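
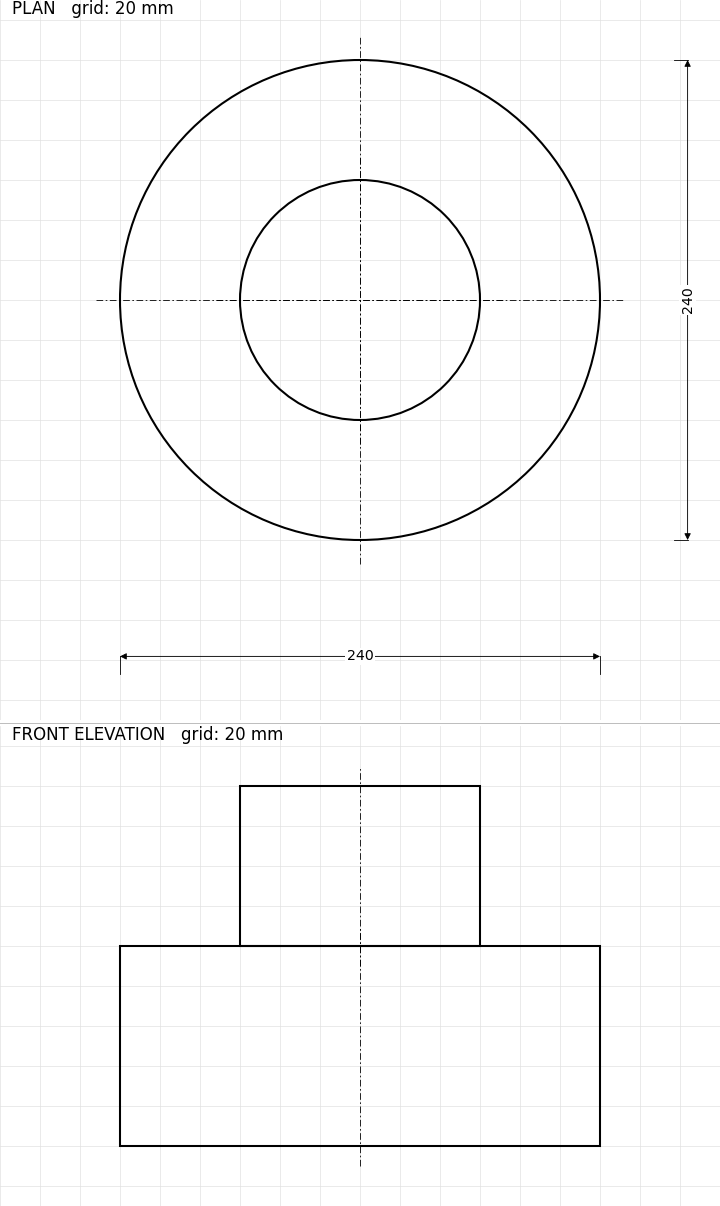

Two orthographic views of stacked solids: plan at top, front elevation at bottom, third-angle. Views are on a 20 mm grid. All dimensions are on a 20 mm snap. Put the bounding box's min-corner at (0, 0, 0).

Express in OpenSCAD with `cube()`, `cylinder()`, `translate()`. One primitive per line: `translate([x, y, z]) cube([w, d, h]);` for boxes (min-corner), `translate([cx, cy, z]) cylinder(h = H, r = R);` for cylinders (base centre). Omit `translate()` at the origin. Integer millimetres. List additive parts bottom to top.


translate([120, 120, 0]) cylinder(h = 100, r = 120);
translate([120, 120, 100]) cylinder(h = 80, r = 60);


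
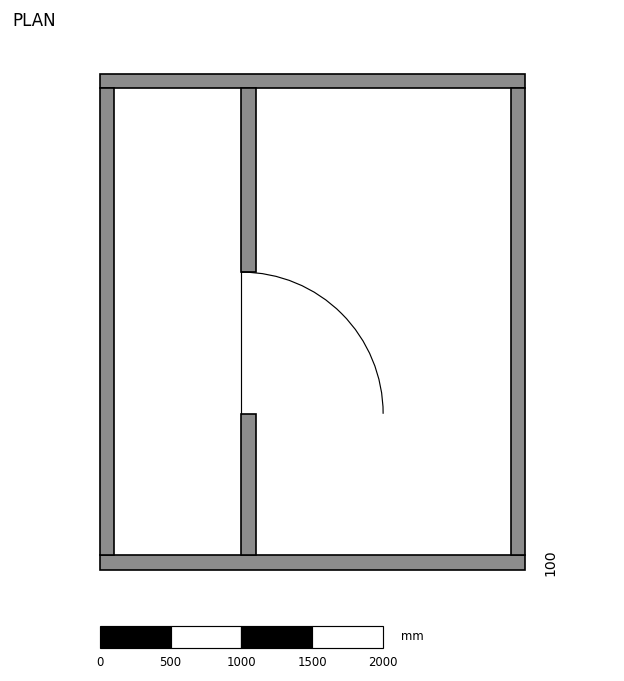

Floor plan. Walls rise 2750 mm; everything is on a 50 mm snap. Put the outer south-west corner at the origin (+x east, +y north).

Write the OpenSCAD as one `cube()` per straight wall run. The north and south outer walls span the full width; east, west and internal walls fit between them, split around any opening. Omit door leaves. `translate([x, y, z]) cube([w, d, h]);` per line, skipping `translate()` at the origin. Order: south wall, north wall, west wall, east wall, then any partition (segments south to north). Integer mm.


cube([3000, 100, 2750]);
translate([0, 3400, 0]) cube([3000, 100, 2750]);
translate([0, 100, 0]) cube([100, 3300, 2750]);
translate([2900, 100, 0]) cube([100, 3300, 2750]);
translate([1000, 100, 0]) cube([100, 1000, 2750]);
translate([1000, 2100, 0]) cube([100, 1300, 2750]);


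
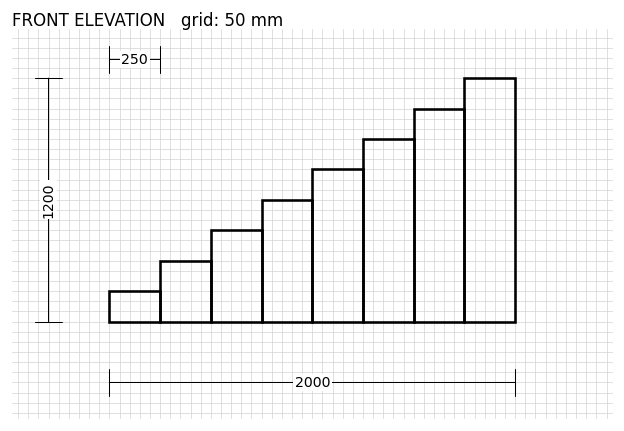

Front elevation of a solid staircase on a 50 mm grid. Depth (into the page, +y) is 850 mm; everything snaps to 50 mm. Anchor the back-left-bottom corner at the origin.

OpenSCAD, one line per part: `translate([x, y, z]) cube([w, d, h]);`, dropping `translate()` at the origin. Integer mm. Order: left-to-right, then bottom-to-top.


cube([250, 850, 150]);
translate([250, 0, 0]) cube([250, 850, 300]);
translate([500, 0, 0]) cube([250, 850, 450]);
translate([750, 0, 0]) cube([250, 850, 600]);
translate([1000, 0, 0]) cube([250, 850, 750]);
translate([1250, 0, 0]) cube([250, 850, 900]);
translate([1500, 0, 0]) cube([250, 850, 1050]);
translate([1750, 0, 0]) cube([250, 850, 1200]);


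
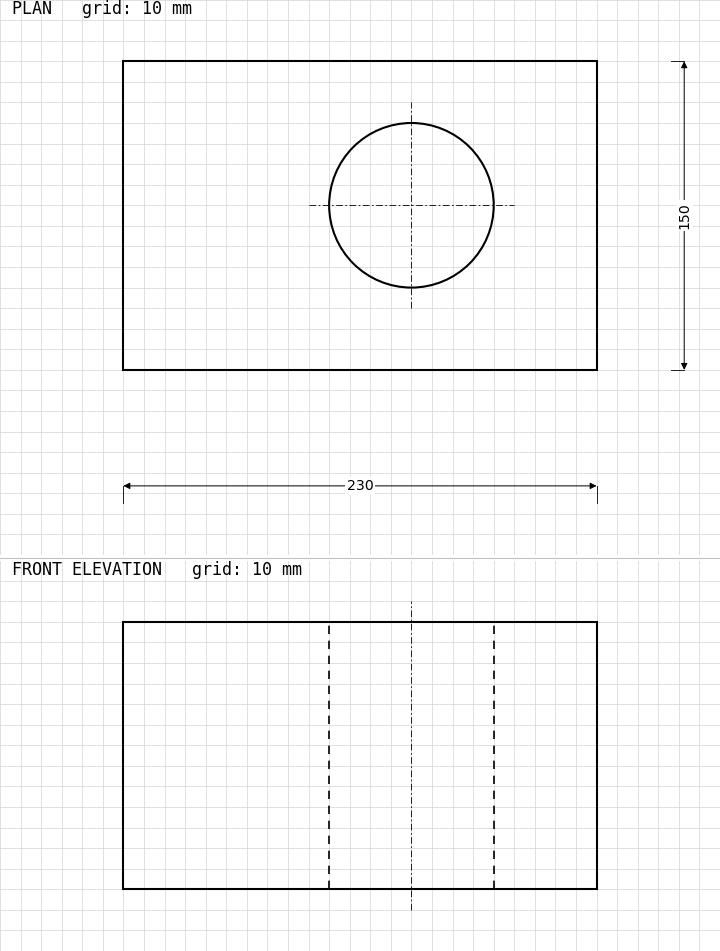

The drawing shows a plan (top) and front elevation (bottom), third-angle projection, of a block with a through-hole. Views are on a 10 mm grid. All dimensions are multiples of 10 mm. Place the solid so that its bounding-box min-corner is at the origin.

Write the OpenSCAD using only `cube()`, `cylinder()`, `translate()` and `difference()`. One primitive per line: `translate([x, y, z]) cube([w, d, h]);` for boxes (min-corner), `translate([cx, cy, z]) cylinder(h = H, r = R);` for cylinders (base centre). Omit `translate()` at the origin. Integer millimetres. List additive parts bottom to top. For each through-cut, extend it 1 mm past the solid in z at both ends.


difference() {
  cube([230, 150, 130]);
  translate([140, 80, -1]) cylinder(h = 132, r = 40);
}


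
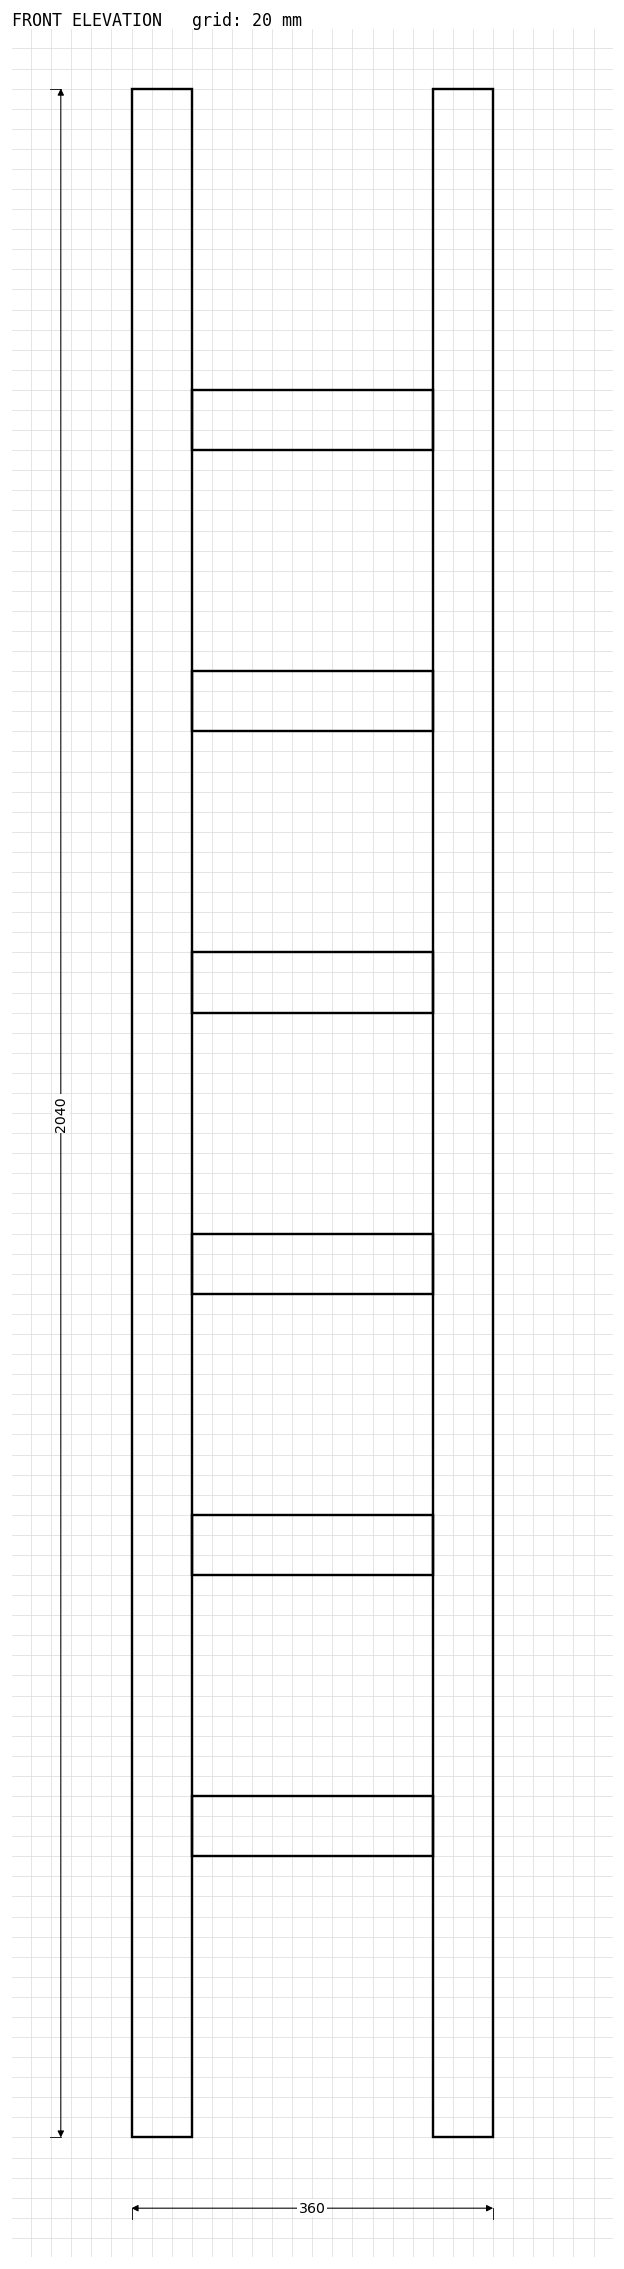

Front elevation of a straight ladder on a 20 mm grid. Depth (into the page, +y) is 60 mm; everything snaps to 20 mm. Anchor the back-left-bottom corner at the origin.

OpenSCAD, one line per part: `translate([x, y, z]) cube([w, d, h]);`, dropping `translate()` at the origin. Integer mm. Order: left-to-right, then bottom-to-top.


cube([60, 60, 2040]);
translate([60, 0, 280]) cube([240, 60, 60]);
translate([60, 0, 560]) cube([240, 60, 60]);
translate([60, 0, 840]) cube([240, 60, 60]);
translate([60, 0, 1120]) cube([240, 60, 60]);
translate([60, 0, 1400]) cube([240, 60, 60]);
translate([60, 0, 1680]) cube([240, 60, 60]);
translate([300, 0, 0]) cube([60, 60, 2040]);


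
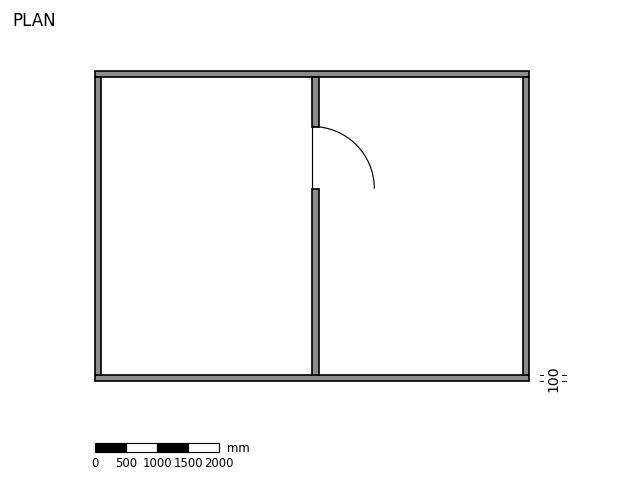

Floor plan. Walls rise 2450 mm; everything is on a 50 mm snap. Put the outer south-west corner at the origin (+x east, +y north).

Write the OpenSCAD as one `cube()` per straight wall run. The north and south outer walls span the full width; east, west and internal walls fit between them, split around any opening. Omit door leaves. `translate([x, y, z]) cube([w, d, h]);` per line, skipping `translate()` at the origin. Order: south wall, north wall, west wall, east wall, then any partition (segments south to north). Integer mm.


cube([7000, 100, 2450]);
translate([0, 4900, 0]) cube([7000, 100, 2450]);
translate([0, 100, 0]) cube([100, 4800, 2450]);
translate([6900, 100, 0]) cube([100, 4800, 2450]);
translate([3500, 100, 0]) cube([100, 3000, 2450]);
translate([3500, 4100, 0]) cube([100, 800, 2450]);


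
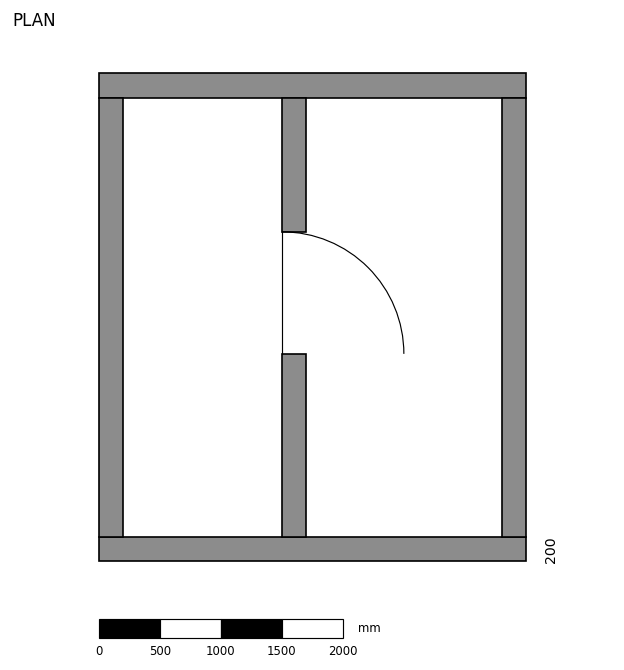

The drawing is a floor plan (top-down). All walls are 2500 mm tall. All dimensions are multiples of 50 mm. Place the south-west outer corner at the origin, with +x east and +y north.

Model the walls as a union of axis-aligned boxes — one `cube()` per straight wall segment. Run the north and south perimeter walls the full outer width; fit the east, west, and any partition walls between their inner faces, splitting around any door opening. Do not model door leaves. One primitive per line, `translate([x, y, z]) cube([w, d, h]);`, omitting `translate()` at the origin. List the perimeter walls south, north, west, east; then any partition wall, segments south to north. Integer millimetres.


cube([3500, 200, 2500]);
translate([0, 3800, 0]) cube([3500, 200, 2500]);
translate([0, 200, 0]) cube([200, 3600, 2500]);
translate([3300, 200, 0]) cube([200, 3600, 2500]);
translate([1500, 200, 0]) cube([200, 1500, 2500]);
translate([1500, 2700, 0]) cube([200, 1100, 2500]);


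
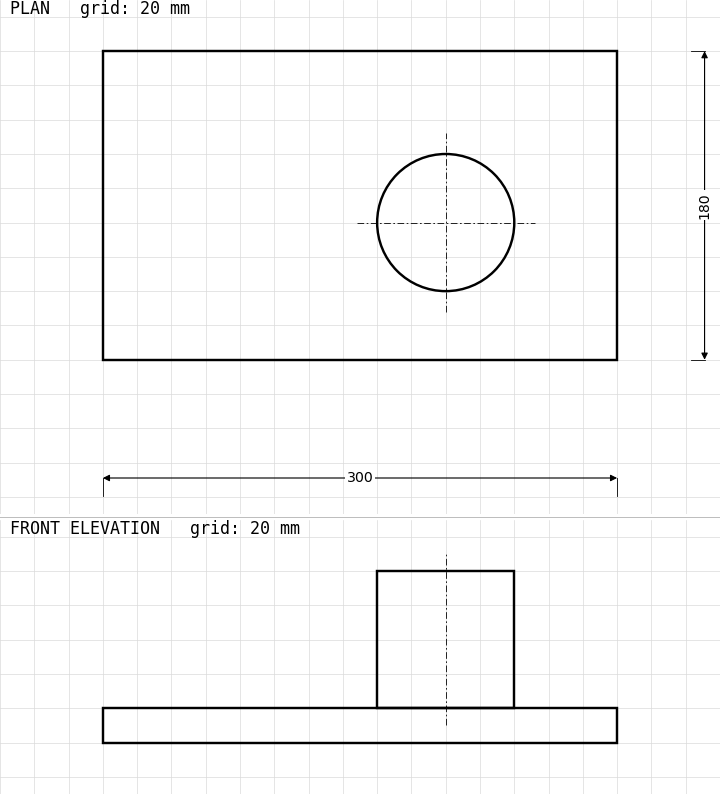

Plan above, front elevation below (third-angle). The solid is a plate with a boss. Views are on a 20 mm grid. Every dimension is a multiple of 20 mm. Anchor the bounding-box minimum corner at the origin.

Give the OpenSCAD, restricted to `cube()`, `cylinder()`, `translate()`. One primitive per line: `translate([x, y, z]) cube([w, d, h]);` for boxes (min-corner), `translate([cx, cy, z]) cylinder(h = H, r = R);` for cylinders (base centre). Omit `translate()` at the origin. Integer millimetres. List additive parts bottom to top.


cube([300, 180, 20]);
translate([200, 80, 20]) cylinder(h = 80, r = 40);


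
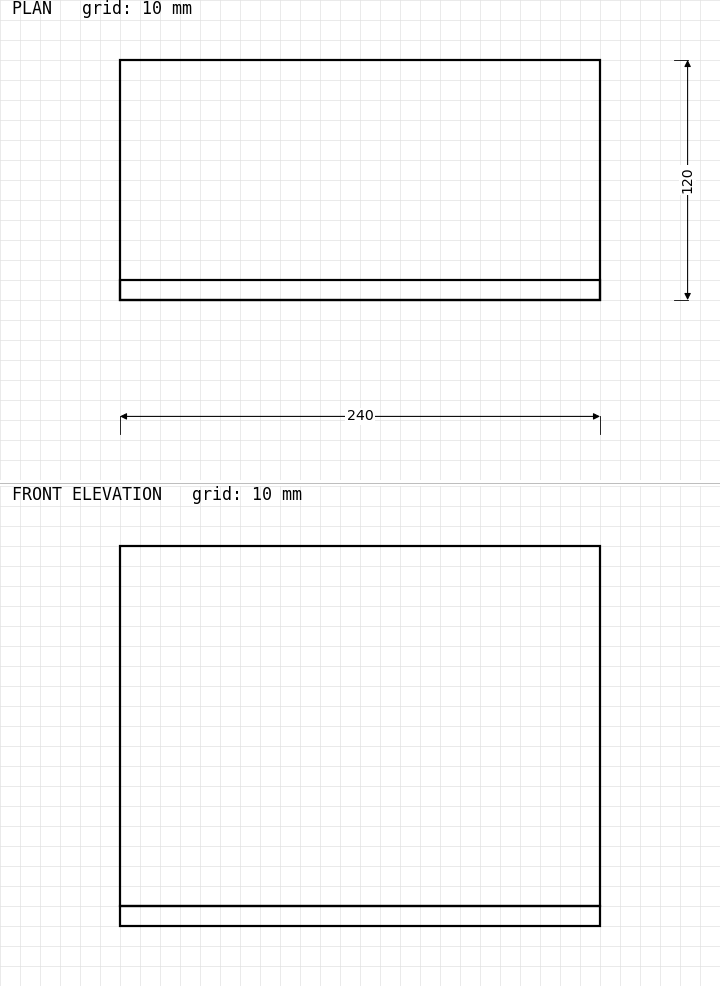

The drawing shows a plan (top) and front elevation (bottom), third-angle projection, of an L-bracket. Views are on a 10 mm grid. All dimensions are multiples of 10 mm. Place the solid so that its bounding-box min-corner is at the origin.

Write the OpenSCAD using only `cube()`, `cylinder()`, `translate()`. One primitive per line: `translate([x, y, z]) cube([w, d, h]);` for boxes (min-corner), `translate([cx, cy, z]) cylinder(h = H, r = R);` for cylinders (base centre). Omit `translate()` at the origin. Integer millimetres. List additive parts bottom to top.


cube([240, 120, 10]);
translate([0, 0, 10]) cube([240, 10, 180]);


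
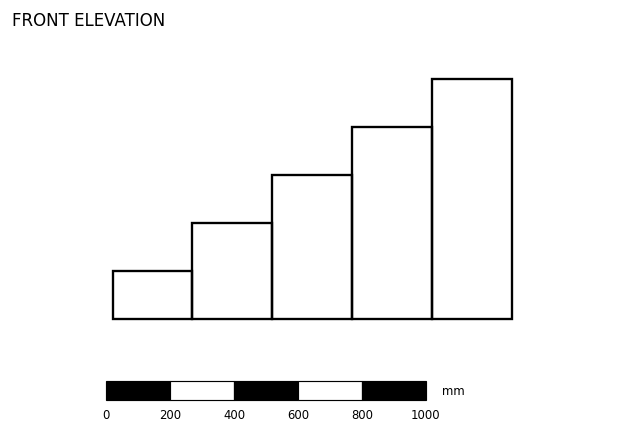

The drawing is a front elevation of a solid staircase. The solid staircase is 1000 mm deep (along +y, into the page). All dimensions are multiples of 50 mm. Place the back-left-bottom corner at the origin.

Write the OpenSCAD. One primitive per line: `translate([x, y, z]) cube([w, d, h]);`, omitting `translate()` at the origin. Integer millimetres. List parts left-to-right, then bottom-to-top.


cube([250, 1000, 150]);
translate([250, 0, 0]) cube([250, 1000, 300]);
translate([500, 0, 0]) cube([250, 1000, 450]);
translate([750, 0, 0]) cube([250, 1000, 600]);
translate([1000, 0, 0]) cube([250, 1000, 750]);


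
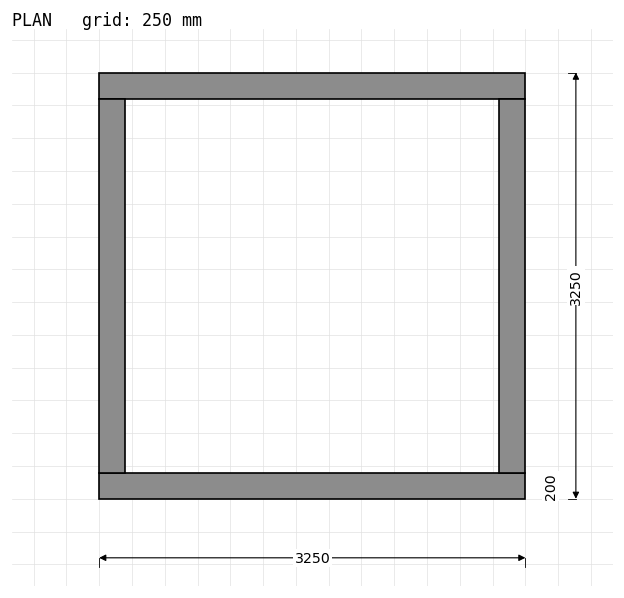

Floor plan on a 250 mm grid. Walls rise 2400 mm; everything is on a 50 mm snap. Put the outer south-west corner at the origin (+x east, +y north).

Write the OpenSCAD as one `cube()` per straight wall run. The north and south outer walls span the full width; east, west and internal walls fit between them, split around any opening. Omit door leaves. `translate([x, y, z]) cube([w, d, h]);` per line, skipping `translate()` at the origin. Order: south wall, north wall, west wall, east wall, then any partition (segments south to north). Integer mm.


cube([3250, 200, 2400]);
translate([0, 3050, 0]) cube([3250, 200, 2400]);
translate([0, 200, 0]) cube([200, 2850, 2400]);
translate([3050, 200, 0]) cube([200, 2850, 2400]);


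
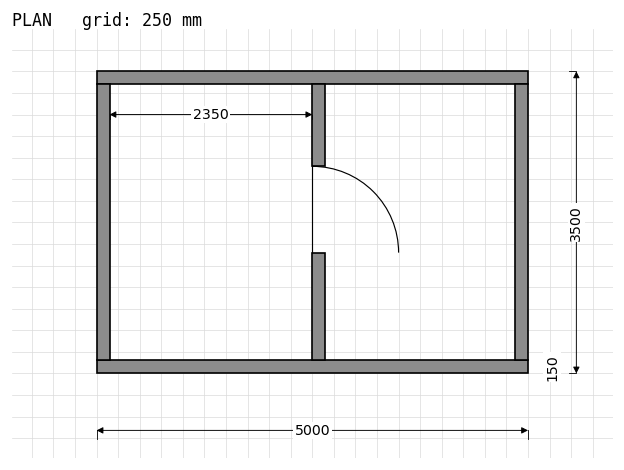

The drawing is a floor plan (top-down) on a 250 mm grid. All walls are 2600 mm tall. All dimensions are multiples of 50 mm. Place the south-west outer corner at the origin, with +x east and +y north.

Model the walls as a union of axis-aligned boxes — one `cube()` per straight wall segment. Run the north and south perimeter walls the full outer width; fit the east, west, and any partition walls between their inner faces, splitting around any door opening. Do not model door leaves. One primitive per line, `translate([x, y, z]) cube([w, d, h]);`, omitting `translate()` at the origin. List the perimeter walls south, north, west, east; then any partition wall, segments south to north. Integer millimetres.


cube([5000, 150, 2600]);
translate([0, 3350, 0]) cube([5000, 150, 2600]);
translate([0, 150, 0]) cube([150, 3200, 2600]);
translate([4850, 150, 0]) cube([150, 3200, 2600]);
translate([2500, 150, 0]) cube([150, 1250, 2600]);
translate([2500, 2400, 0]) cube([150, 950, 2600]);


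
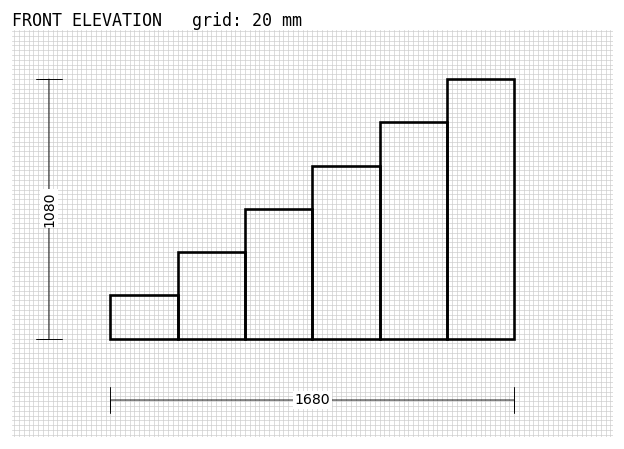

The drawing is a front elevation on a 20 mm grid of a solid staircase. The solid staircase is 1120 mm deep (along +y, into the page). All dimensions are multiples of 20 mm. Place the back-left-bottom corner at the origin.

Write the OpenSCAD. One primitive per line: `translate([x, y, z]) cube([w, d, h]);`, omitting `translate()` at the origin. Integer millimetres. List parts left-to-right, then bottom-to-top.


cube([280, 1120, 180]);
translate([280, 0, 0]) cube([280, 1120, 360]);
translate([560, 0, 0]) cube([280, 1120, 540]);
translate([840, 0, 0]) cube([280, 1120, 720]);
translate([1120, 0, 0]) cube([280, 1120, 900]);
translate([1400, 0, 0]) cube([280, 1120, 1080]);


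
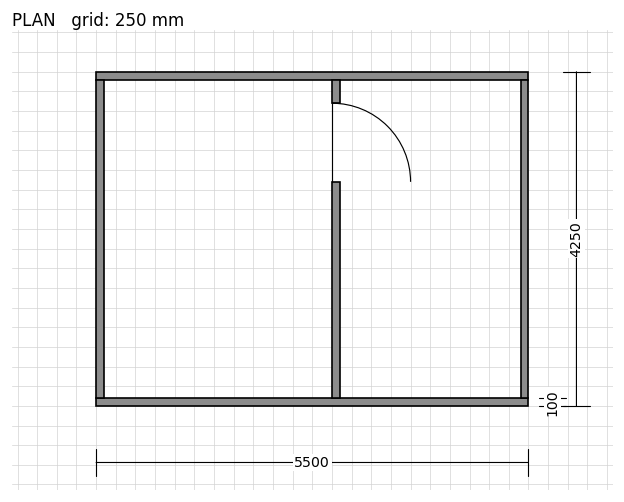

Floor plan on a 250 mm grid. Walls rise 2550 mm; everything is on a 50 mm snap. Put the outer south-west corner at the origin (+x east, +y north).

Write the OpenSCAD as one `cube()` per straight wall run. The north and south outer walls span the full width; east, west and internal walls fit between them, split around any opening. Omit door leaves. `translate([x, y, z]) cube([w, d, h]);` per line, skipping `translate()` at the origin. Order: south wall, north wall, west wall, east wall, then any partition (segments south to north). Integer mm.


cube([5500, 100, 2550]);
translate([0, 4150, 0]) cube([5500, 100, 2550]);
translate([0, 100, 0]) cube([100, 4050, 2550]);
translate([5400, 100, 0]) cube([100, 4050, 2550]);
translate([3000, 100, 0]) cube([100, 2750, 2550]);
translate([3000, 3850, 0]) cube([100, 300, 2550]);


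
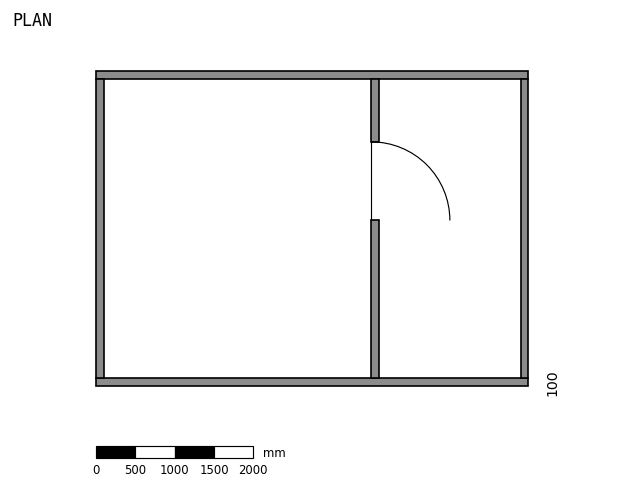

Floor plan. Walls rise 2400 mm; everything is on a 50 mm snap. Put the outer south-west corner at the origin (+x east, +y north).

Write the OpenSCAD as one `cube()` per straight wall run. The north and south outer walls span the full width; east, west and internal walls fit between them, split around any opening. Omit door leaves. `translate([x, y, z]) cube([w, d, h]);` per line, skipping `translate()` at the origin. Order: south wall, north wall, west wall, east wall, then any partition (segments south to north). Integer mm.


cube([5500, 100, 2400]);
translate([0, 3900, 0]) cube([5500, 100, 2400]);
translate([0, 100, 0]) cube([100, 3800, 2400]);
translate([5400, 100, 0]) cube([100, 3800, 2400]);
translate([3500, 100, 0]) cube([100, 2000, 2400]);
translate([3500, 3100, 0]) cube([100, 800, 2400]);


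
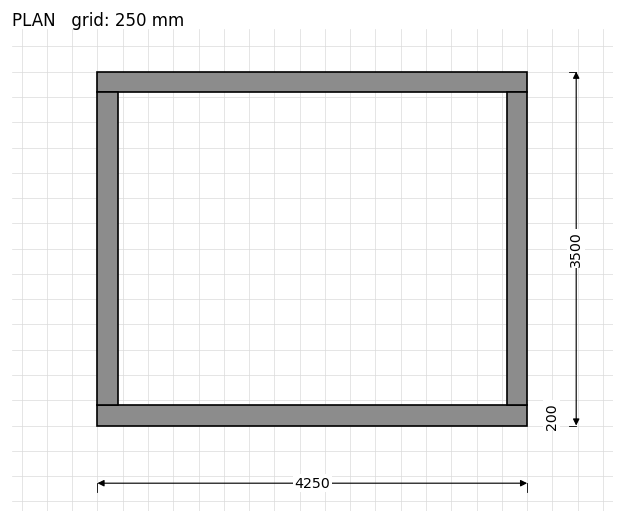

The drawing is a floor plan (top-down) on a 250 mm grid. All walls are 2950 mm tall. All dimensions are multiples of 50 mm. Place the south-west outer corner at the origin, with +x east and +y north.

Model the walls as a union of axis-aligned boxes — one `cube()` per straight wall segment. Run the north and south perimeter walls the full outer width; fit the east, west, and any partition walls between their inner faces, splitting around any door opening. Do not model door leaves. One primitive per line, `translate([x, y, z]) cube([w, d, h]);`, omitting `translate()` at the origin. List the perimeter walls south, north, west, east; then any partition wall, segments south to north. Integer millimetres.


cube([4250, 200, 2950]);
translate([0, 3300, 0]) cube([4250, 200, 2950]);
translate([0, 200, 0]) cube([200, 3100, 2950]);
translate([4050, 200, 0]) cube([200, 3100, 2950]);


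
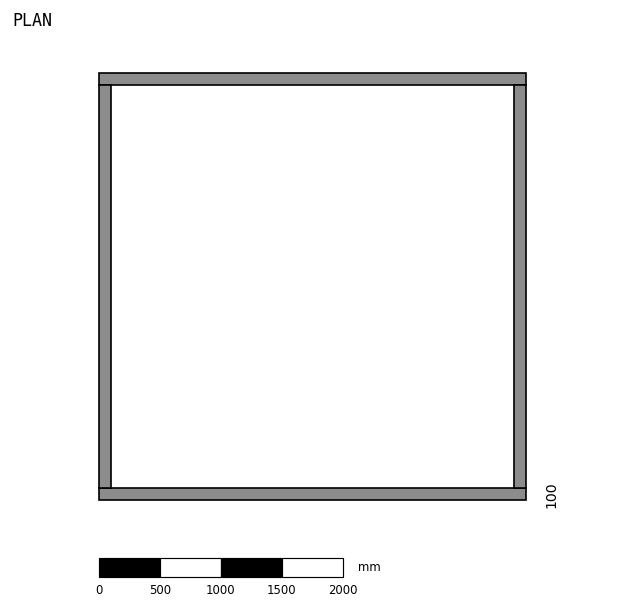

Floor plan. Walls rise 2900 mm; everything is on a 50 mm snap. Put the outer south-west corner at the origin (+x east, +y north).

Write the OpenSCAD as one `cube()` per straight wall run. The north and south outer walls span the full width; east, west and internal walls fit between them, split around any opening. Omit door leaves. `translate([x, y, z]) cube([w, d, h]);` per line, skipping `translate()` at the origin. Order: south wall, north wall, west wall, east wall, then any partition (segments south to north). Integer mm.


cube([3500, 100, 2900]);
translate([0, 3400, 0]) cube([3500, 100, 2900]);
translate([0, 100, 0]) cube([100, 3300, 2900]);
translate([3400, 100, 0]) cube([100, 3300, 2900]);


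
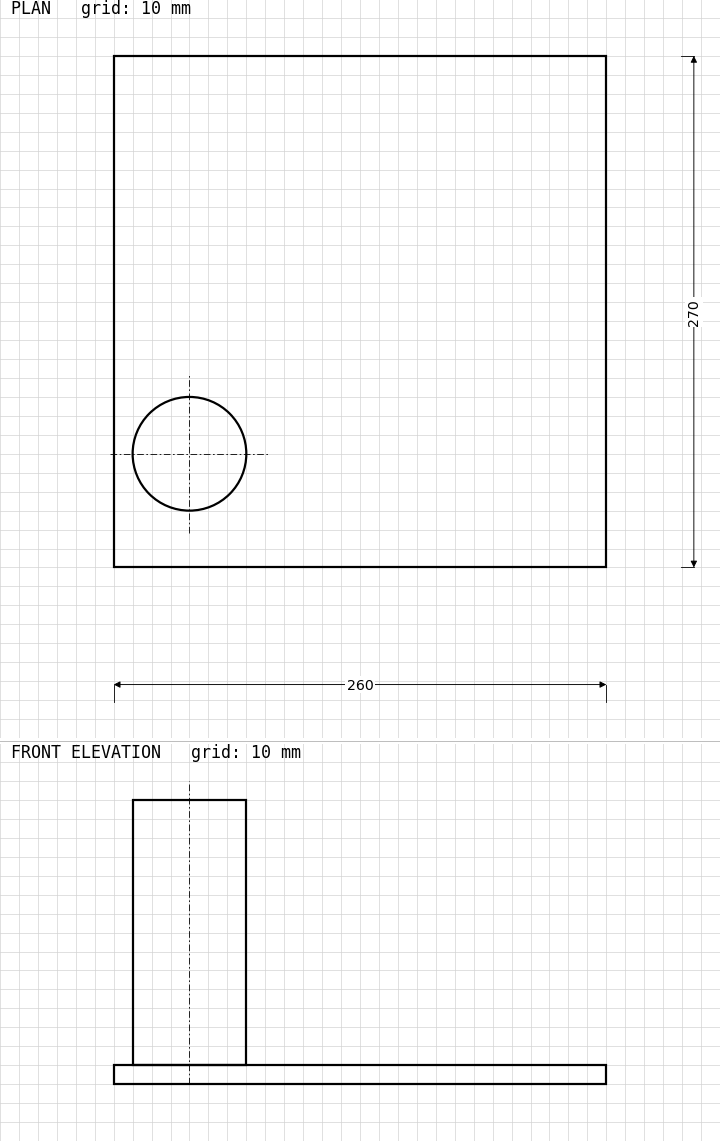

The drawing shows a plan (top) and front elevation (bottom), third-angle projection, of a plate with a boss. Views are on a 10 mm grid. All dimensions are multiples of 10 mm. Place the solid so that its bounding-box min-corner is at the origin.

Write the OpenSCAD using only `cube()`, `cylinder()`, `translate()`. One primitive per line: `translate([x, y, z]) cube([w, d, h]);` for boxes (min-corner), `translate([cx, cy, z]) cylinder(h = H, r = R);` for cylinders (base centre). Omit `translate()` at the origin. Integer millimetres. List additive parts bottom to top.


cube([260, 270, 10]);
translate([40, 60, 10]) cylinder(h = 140, r = 30);


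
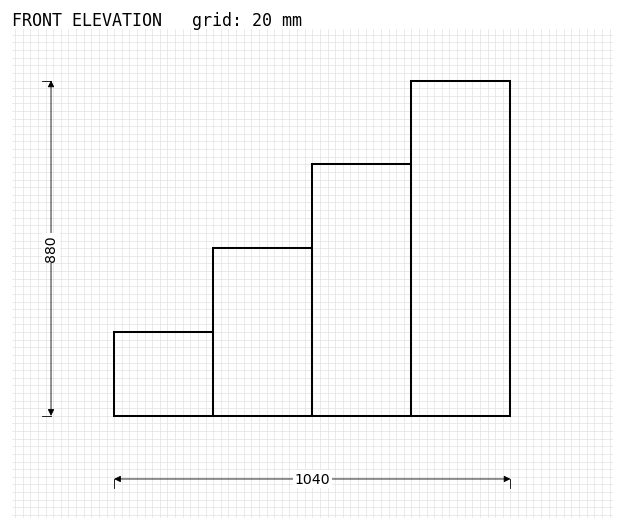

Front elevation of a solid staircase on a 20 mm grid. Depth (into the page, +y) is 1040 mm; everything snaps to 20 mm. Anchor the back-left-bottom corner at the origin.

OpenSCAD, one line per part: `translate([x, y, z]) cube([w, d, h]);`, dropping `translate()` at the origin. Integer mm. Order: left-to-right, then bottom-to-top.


cube([260, 1040, 220]);
translate([260, 0, 0]) cube([260, 1040, 440]);
translate([520, 0, 0]) cube([260, 1040, 660]);
translate([780, 0, 0]) cube([260, 1040, 880]);


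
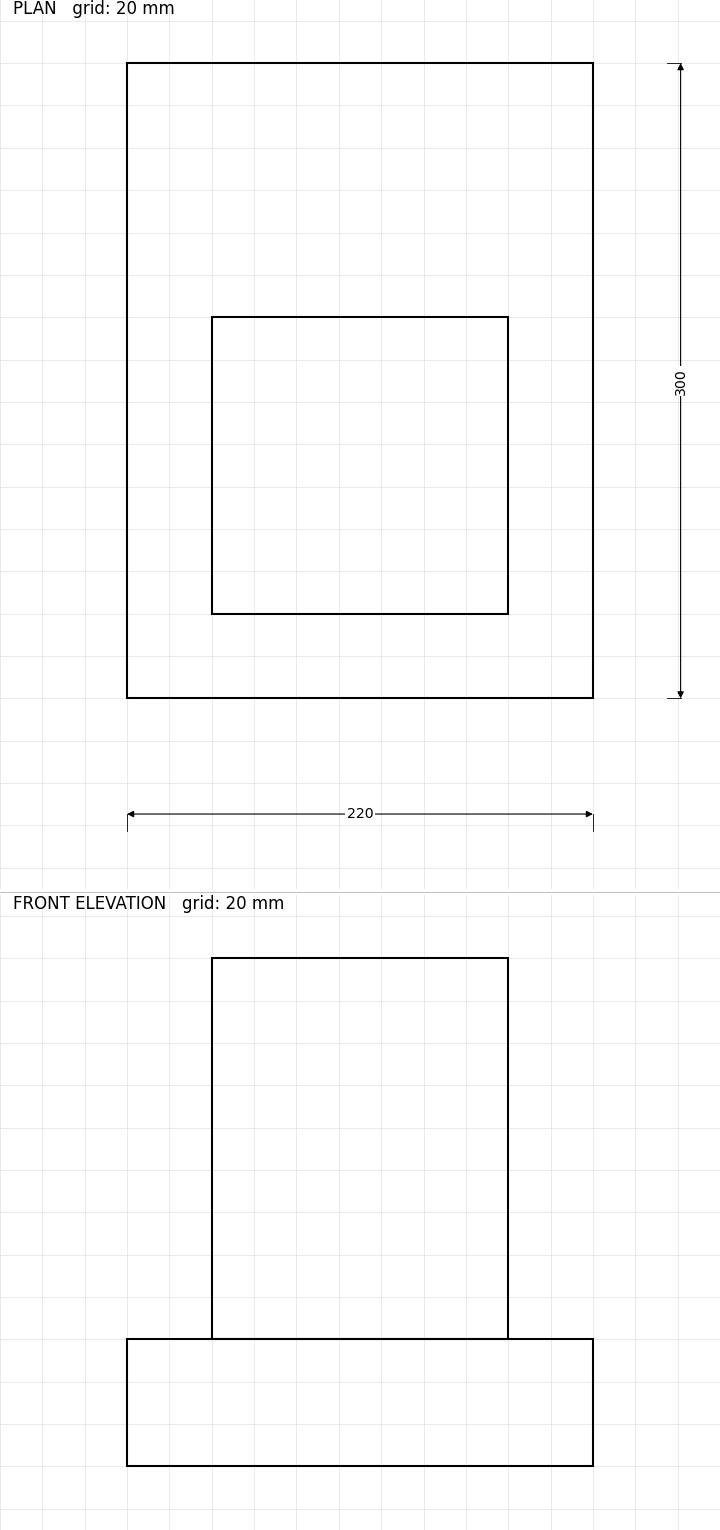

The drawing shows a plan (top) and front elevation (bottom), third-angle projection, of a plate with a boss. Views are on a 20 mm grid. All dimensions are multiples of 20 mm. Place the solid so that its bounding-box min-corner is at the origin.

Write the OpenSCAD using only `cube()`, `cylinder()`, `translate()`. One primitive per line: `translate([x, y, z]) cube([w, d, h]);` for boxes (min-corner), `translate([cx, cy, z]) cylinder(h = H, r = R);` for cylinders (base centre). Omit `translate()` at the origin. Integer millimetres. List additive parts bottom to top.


cube([220, 300, 60]);
translate([40, 40, 60]) cube([140, 140, 180]);


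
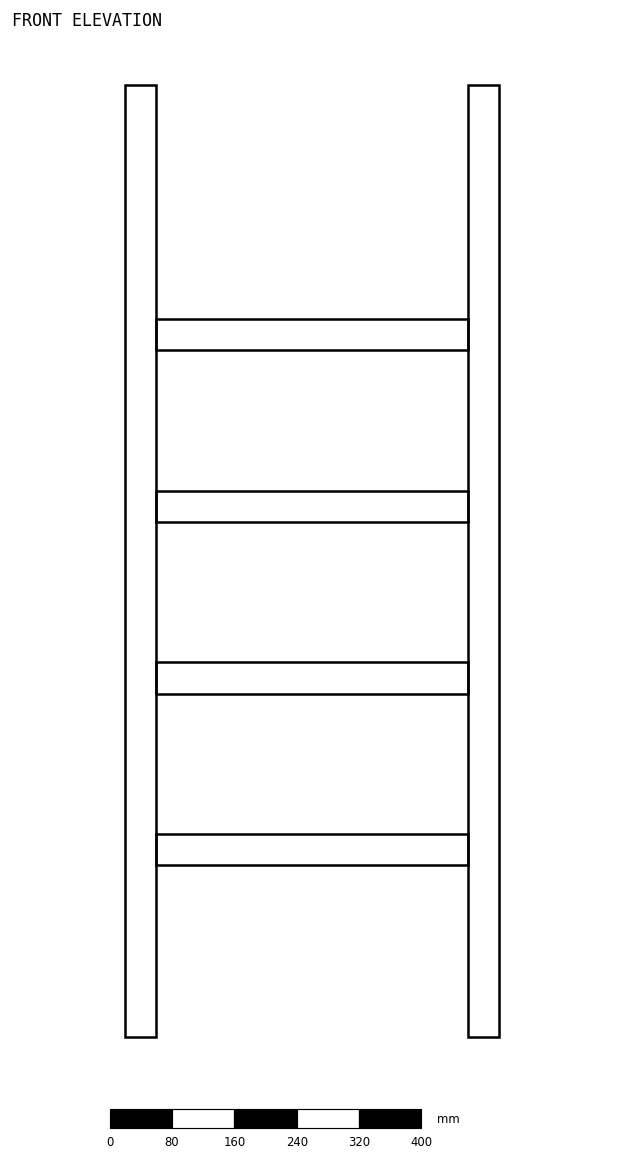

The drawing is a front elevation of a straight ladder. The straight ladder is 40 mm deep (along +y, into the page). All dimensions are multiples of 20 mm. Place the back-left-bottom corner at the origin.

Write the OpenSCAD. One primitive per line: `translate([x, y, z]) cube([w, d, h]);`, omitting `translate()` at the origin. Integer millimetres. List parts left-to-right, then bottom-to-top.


cube([40, 40, 1220]);
translate([40, 0, 220]) cube([400, 40, 40]);
translate([40, 0, 440]) cube([400, 40, 40]);
translate([40, 0, 660]) cube([400, 40, 40]);
translate([40, 0, 880]) cube([400, 40, 40]);
translate([440, 0, 0]) cube([40, 40, 1220]);


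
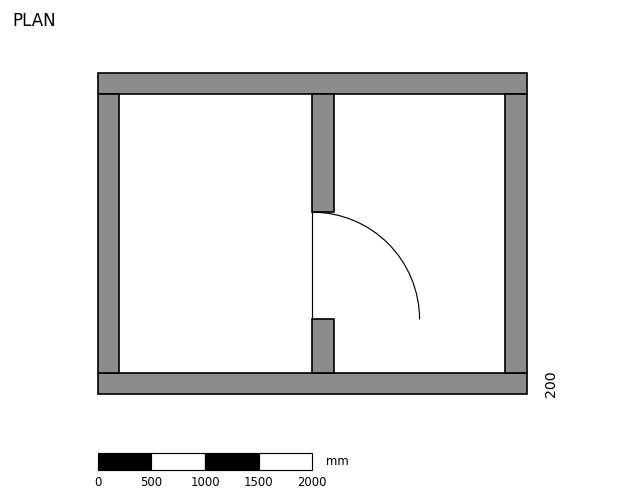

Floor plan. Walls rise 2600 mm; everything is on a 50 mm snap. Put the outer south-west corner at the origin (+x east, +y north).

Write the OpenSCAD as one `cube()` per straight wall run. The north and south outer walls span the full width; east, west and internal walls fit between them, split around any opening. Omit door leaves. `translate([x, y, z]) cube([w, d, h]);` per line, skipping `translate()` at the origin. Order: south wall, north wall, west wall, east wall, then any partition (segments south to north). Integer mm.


cube([4000, 200, 2600]);
translate([0, 2800, 0]) cube([4000, 200, 2600]);
translate([0, 200, 0]) cube([200, 2600, 2600]);
translate([3800, 200, 0]) cube([200, 2600, 2600]);
translate([2000, 200, 0]) cube([200, 500, 2600]);
translate([2000, 1700, 0]) cube([200, 1100, 2600]);


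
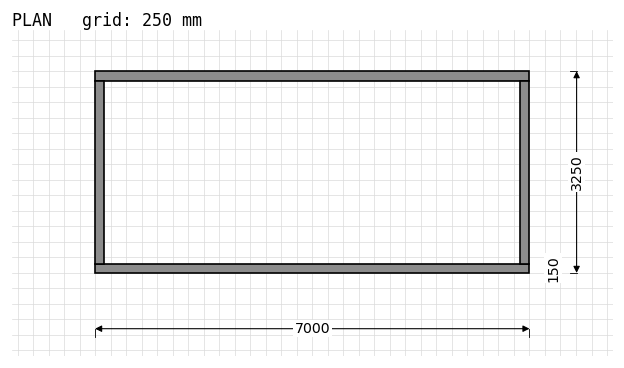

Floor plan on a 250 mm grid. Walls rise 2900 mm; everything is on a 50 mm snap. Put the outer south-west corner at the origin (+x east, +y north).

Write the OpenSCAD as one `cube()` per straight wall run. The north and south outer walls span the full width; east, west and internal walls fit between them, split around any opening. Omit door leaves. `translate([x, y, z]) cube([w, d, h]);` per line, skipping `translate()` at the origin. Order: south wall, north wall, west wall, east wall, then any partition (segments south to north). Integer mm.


cube([7000, 150, 2900]);
translate([0, 3100, 0]) cube([7000, 150, 2900]);
translate([0, 150, 0]) cube([150, 2950, 2900]);
translate([6850, 150, 0]) cube([150, 2950, 2900]);


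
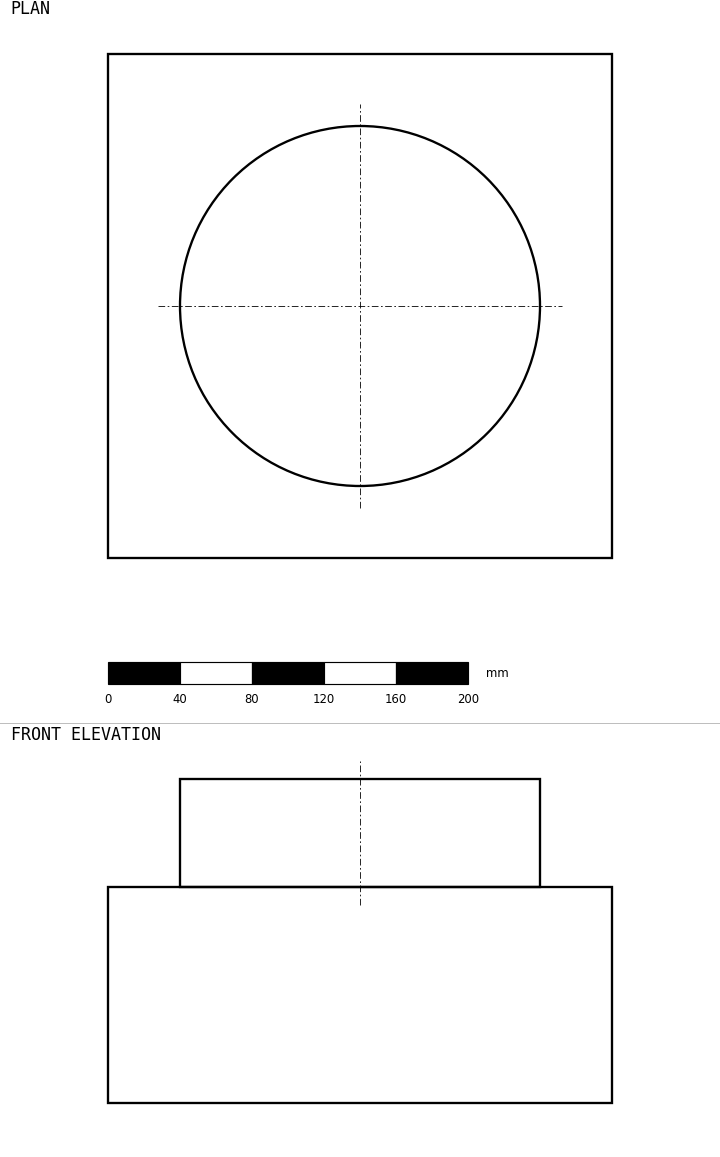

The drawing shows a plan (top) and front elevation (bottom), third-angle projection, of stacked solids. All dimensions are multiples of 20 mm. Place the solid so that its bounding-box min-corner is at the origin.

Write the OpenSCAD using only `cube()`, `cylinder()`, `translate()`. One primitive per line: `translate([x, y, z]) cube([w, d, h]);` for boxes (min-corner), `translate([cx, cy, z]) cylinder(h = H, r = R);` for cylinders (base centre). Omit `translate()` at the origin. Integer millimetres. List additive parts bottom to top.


cube([280, 280, 120]);
translate([140, 140, 120]) cylinder(h = 60, r = 100);


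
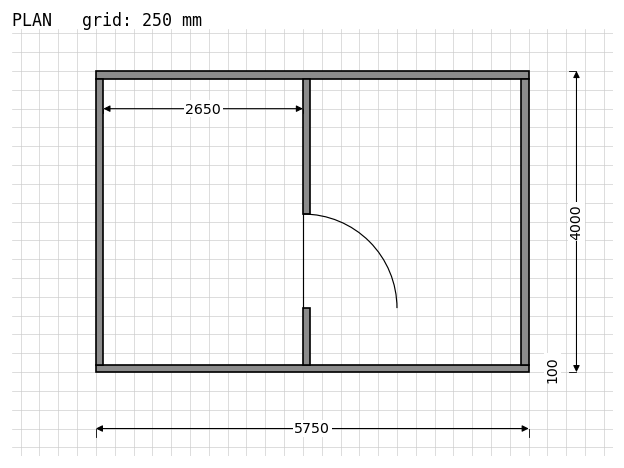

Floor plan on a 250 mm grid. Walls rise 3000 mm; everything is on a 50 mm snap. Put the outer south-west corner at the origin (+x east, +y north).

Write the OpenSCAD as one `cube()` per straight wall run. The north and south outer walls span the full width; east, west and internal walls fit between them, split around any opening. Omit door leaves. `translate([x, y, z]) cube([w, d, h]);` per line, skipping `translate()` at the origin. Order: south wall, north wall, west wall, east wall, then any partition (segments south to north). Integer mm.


cube([5750, 100, 3000]);
translate([0, 3900, 0]) cube([5750, 100, 3000]);
translate([0, 100, 0]) cube([100, 3800, 3000]);
translate([5650, 100, 0]) cube([100, 3800, 3000]);
translate([2750, 100, 0]) cube([100, 750, 3000]);
translate([2750, 2100, 0]) cube([100, 1800, 3000]);


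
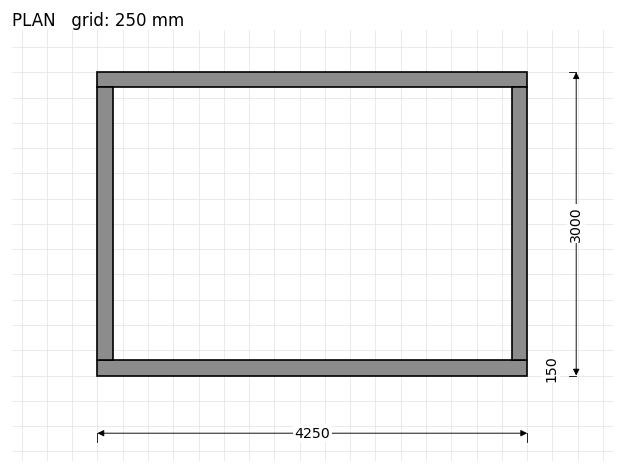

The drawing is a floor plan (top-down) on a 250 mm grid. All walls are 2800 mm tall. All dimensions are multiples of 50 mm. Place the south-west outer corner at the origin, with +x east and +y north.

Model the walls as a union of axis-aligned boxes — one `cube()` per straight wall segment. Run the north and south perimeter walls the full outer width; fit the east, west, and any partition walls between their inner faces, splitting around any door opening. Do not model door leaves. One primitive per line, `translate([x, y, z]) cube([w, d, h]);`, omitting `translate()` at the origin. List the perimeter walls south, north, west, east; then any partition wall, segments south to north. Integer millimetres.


cube([4250, 150, 2800]);
translate([0, 2850, 0]) cube([4250, 150, 2800]);
translate([0, 150, 0]) cube([150, 2700, 2800]);
translate([4100, 150, 0]) cube([150, 2700, 2800]);


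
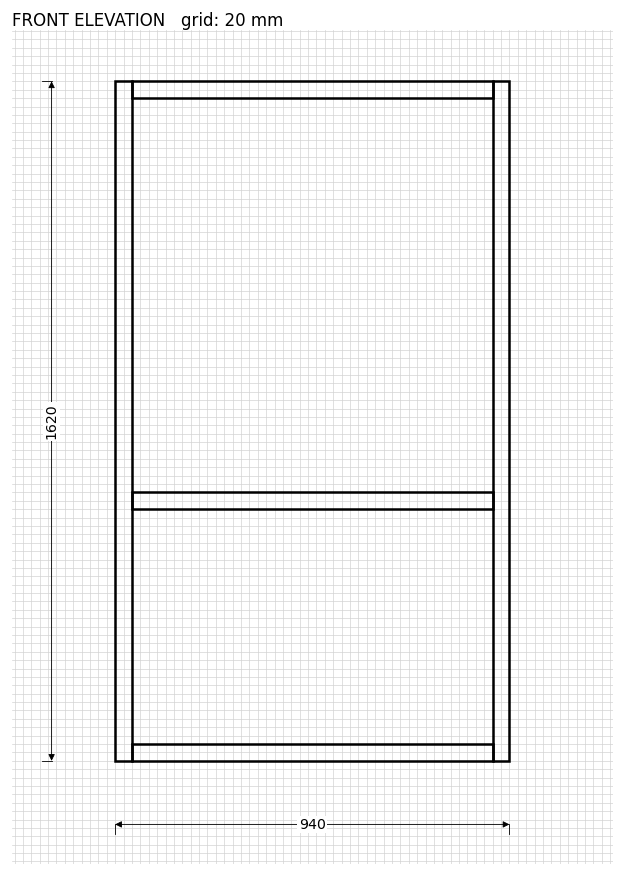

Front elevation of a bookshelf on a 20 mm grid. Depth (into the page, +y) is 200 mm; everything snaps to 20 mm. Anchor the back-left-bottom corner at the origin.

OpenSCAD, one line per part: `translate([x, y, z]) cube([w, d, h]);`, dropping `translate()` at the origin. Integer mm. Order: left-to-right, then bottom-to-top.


cube([40, 200, 1620]);
translate([40, 0, 0]) cube([860, 200, 40]);
translate([40, 0, 600]) cube([860, 200, 40]);
translate([40, 0, 1580]) cube([860, 200, 40]);
translate([900, 0, 0]) cube([40, 200, 1620]);


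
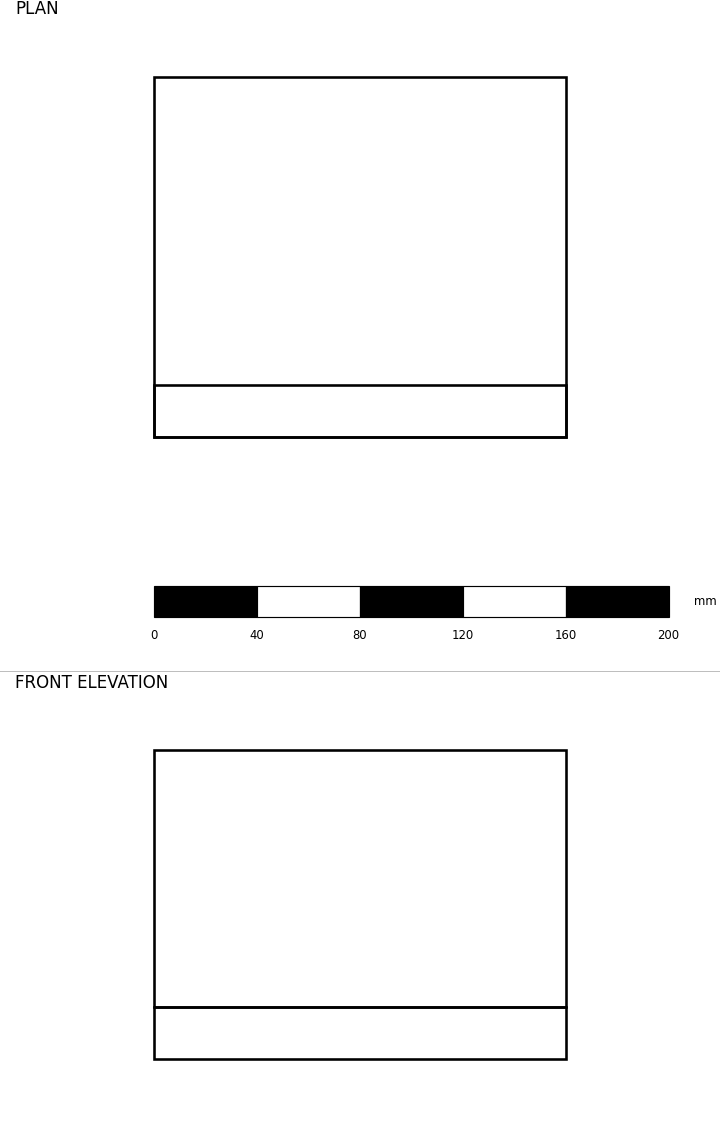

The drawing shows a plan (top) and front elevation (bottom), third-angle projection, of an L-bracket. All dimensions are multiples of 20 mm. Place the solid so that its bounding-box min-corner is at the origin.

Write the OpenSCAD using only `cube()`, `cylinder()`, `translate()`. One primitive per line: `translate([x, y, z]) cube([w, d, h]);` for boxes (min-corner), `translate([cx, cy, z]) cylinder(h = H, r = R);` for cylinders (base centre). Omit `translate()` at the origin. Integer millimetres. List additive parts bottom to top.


cube([160, 140, 20]);
translate([0, 0, 20]) cube([160, 20, 100]);


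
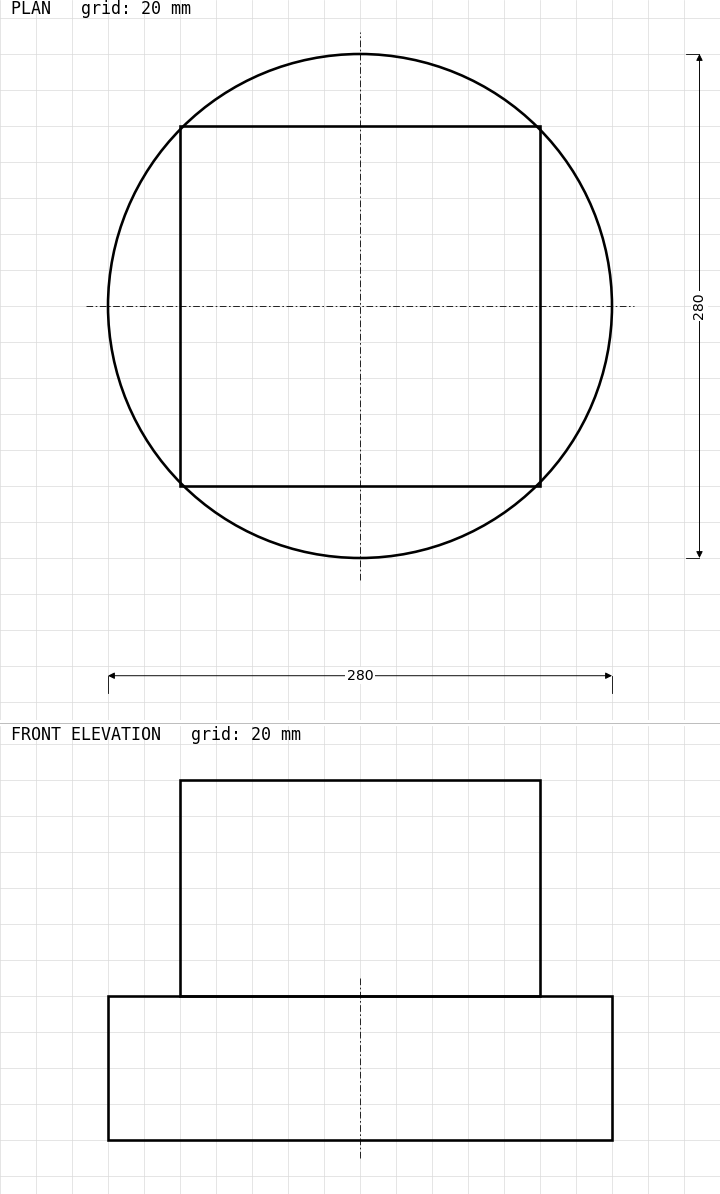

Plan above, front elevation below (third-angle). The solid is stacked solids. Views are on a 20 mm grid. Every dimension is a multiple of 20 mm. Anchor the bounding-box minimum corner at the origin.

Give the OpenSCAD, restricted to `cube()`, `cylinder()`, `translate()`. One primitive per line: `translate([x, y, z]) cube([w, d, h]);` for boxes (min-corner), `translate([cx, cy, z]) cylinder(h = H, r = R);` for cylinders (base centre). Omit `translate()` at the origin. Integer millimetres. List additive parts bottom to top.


translate([140, 140, 0]) cylinder(h = 80, r = 140);
translate([40, 40, 80]) cube([200, 200, 120]);


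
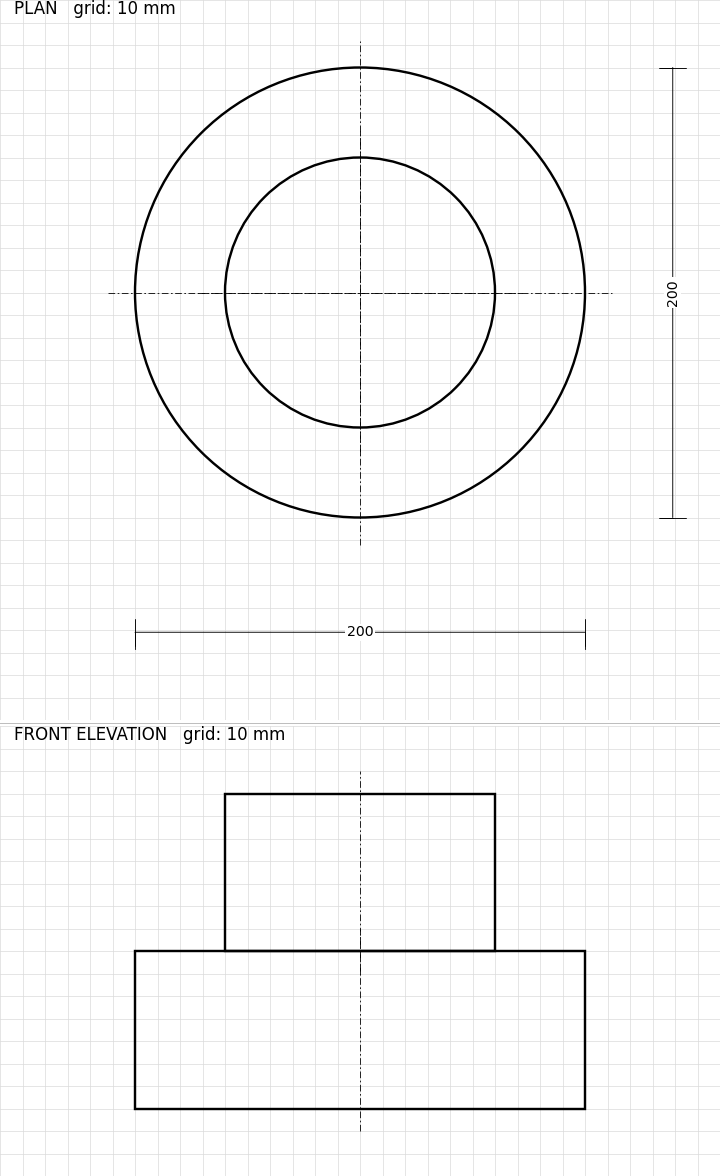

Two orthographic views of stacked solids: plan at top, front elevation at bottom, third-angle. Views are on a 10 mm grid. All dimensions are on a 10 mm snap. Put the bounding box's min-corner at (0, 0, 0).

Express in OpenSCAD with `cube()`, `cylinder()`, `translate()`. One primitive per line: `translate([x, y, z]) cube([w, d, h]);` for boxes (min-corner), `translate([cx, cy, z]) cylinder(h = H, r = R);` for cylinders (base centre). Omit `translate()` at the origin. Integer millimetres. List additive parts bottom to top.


translate([100, 100, 0]) cylinder(h = 70, r = 100);
translate([100, 100, 70]) cylinder(h = 70, r = 60);


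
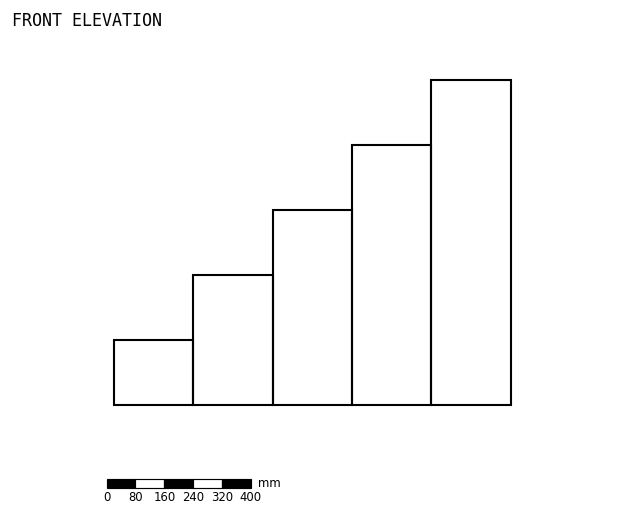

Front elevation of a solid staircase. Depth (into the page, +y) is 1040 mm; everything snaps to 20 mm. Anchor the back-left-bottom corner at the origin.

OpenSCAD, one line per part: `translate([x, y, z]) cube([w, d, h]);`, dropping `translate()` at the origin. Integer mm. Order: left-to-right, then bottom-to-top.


cube([220, 1040, 180]);
translate([220, 0, 0]) cube([220, 1040, 360]);
translate([440, 0, 0]) cube([220, 1040, 540]);
translate([660, 0, 0]) cube([220, 1040, 720]);
translate([880, 0, 0]) cube([220, 1040, 900]);


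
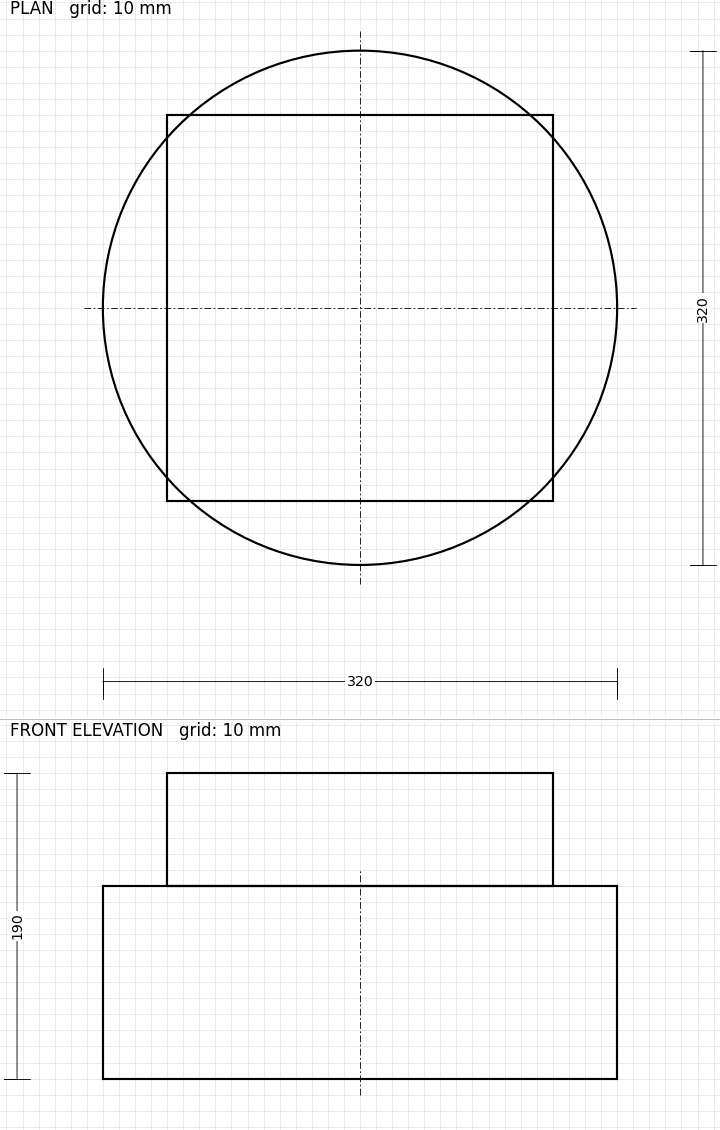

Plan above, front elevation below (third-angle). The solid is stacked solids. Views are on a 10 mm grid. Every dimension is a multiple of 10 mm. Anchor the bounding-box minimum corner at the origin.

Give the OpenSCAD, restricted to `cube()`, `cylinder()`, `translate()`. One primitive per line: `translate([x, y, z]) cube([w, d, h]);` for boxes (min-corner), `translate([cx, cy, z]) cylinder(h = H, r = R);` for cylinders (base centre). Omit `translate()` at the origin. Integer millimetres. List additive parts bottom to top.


translate([160, 160, 0]) cylinder(h = 120, r = 160);
translate([40, 40, 120]) cube([240, 240, 70]);


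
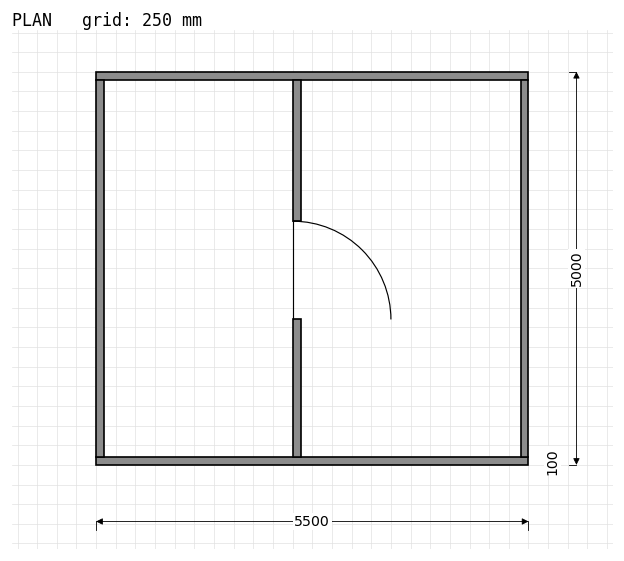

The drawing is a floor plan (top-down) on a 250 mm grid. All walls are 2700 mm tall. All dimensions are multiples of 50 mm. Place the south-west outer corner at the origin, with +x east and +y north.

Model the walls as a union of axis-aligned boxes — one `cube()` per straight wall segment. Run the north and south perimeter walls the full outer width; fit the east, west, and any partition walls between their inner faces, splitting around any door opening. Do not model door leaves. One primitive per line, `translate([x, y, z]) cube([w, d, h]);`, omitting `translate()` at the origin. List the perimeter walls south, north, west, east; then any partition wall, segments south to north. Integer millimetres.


cube([5500, 100, 2700]);
translate([0, 4900, 0]) cube([5500, 100, 2700]);
translate([0, 100, 0]) cube([100, 4800, 2700]);
translate([5400, 100, 0]) cube([100, 4800, 2700]);
translate([2500, 100, 0]) cube([100, 1750, 2700]);
translate([2500, 3100, 0]) cube([100, 1800, 2700]);


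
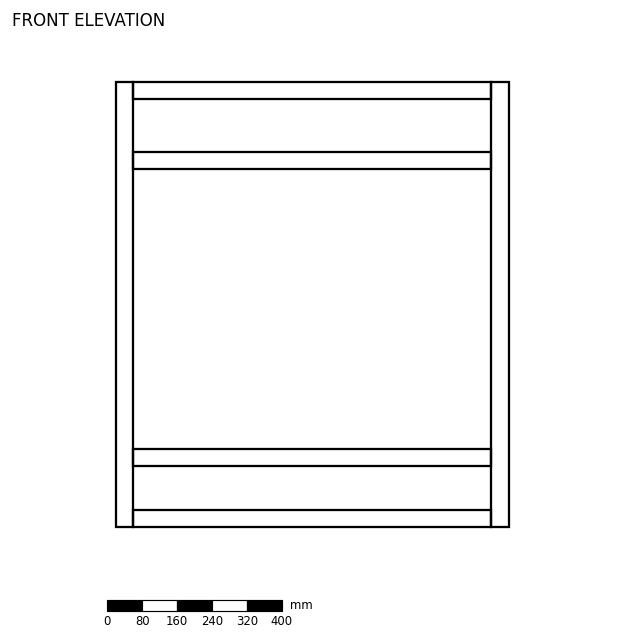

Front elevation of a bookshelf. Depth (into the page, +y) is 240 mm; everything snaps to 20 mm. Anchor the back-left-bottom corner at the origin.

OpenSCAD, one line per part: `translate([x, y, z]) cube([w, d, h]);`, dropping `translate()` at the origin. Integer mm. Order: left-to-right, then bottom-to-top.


cube([40, 240, 1020]);
translate([40, 0, 0]) cube([820, 240, 40]);
translate([40, 0, 140]) cube([820, 240, 40]);
translate([40, 0, 820]) cube([820, 240, 40]);
translate([40, 0, 980]) cube([820, 240, 40]);
translate([860, 0, 0]) cube([40, 240, 1020]);


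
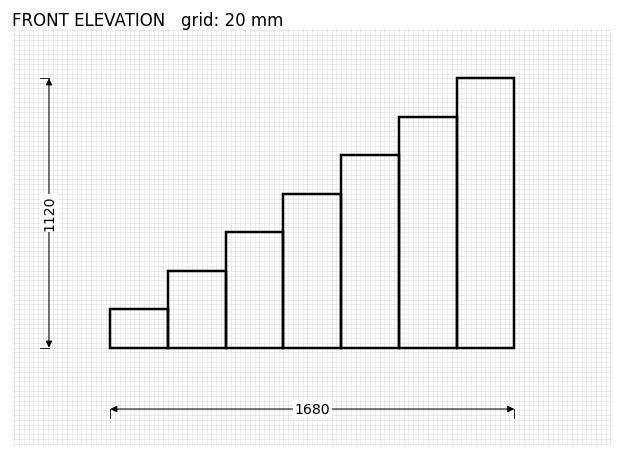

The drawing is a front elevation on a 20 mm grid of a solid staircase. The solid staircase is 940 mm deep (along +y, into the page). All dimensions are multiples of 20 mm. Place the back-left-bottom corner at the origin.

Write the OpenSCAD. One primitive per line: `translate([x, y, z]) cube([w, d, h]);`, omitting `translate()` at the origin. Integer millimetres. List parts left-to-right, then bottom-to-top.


cube([240, 940, 160]);
translate([240, 0, 0]) cube([240, 940, 320]);
translate([480, 0, 0]) cube([240, 940, 480]);
translate([720, 0, 0]) cube([240, 940, 640]);
translate([960, 0, 0]) cube([240, 940, 800]);
translate([1200, 0, 0]) cube([240, 940, 960]);
translate([1440, 0, 0]) cube([240, 940, 1120]);


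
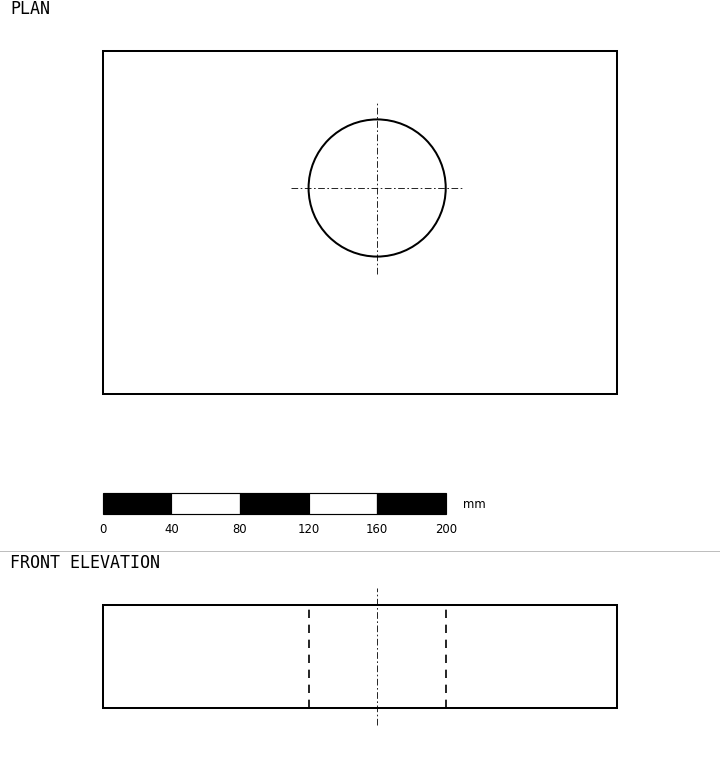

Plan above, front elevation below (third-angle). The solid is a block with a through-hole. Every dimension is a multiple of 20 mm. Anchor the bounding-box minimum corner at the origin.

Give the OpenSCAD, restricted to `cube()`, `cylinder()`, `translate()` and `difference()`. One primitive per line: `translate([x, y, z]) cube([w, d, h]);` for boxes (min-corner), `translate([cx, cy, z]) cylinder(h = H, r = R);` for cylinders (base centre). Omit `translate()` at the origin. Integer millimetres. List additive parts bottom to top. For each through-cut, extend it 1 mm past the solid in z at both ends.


difference() {
  cube([300, 200, 60]);
  translate([160, 120, -1]) cylinder(h = 62, r = 40);
}


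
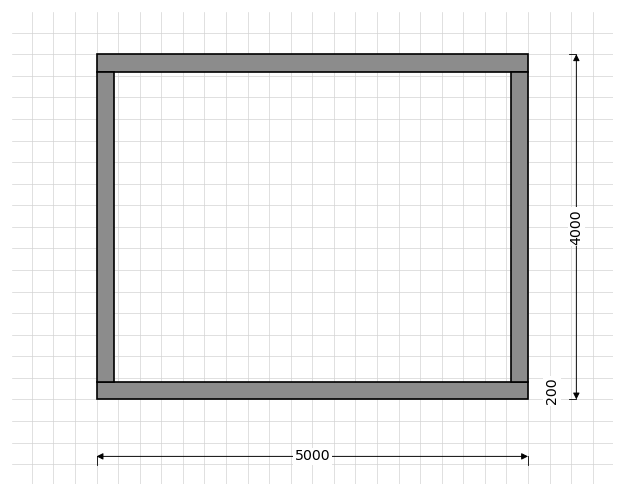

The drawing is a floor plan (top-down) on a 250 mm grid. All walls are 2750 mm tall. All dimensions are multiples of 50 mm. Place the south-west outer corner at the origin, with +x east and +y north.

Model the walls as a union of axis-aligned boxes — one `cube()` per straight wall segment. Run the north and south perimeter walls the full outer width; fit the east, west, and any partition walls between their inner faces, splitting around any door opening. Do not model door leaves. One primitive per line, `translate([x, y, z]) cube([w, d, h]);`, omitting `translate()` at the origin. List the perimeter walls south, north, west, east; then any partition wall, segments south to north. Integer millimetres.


cube([5000, 200, 2750]);
translate([0, 3800, 0]) cube([5000, 200, 2750]);
translate([0, 200, 0]) cube([200, 3600, 2750]);
translate([4800, 200, 0]) cube([200, 3600, 2750]);


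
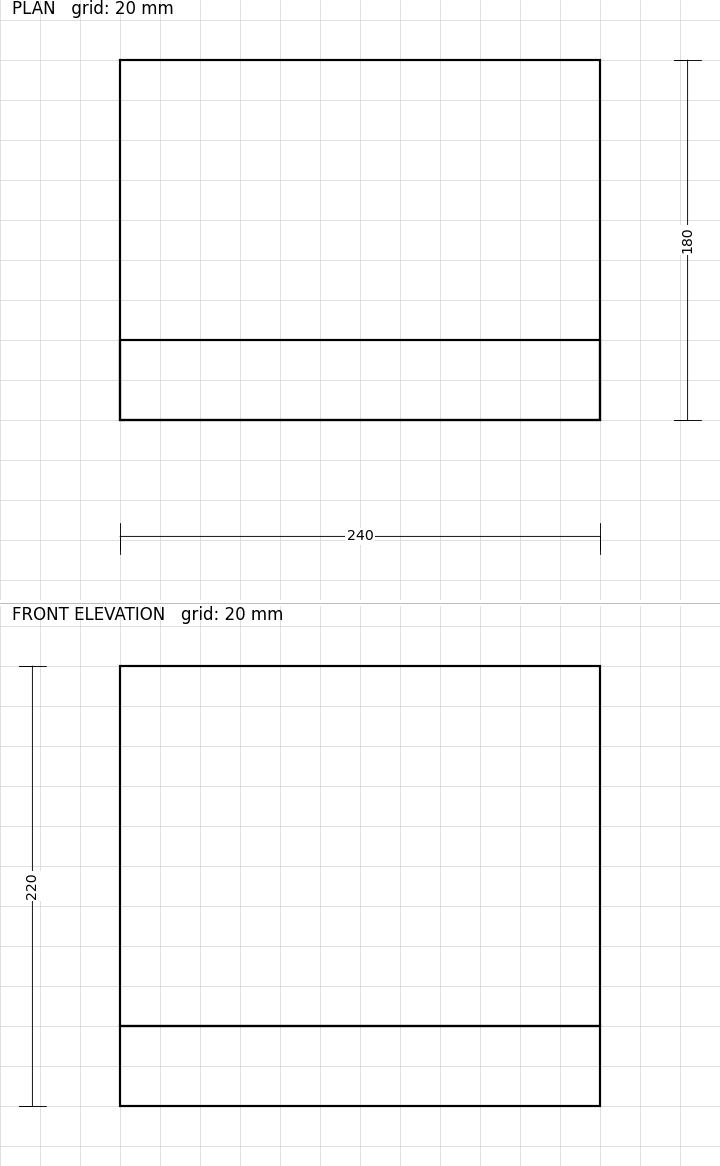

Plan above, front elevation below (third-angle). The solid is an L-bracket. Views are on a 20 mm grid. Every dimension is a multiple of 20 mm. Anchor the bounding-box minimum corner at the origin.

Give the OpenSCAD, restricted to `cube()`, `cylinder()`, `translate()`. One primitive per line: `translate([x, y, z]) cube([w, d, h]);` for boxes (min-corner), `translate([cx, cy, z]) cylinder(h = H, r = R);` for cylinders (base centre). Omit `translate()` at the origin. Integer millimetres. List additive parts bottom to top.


cube([240, 180, 40]);
translate([0, 0, 40]) cube([240, 40, 180]);


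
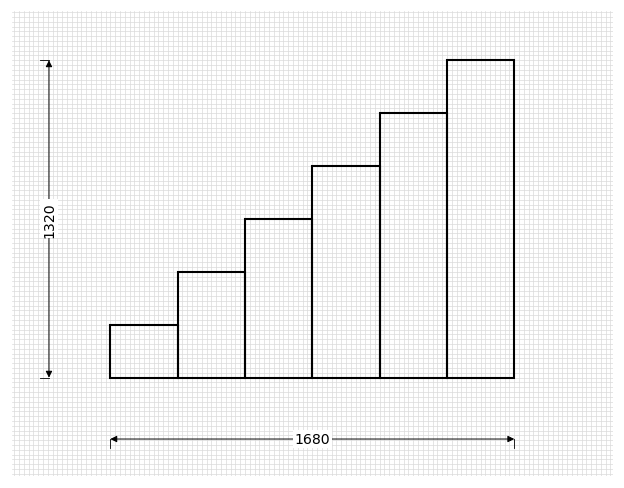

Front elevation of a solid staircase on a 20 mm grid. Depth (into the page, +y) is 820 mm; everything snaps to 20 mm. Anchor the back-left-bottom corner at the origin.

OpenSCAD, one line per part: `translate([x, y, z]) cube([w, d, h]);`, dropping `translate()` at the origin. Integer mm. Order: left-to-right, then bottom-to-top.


cube([280, 820, 220]);
translate([280, 0, 0]) cube([280, 820, 440]);
translate([560, 0, 0]) cube([280, 820, 660]);
translate([840, 0, 0]) cube([280, 820, 880]);
translate([1120, 0, 0]) cube([280, 820, 1100]);
translate([1400, 0, 0]) cube([280, 820, 1320]);


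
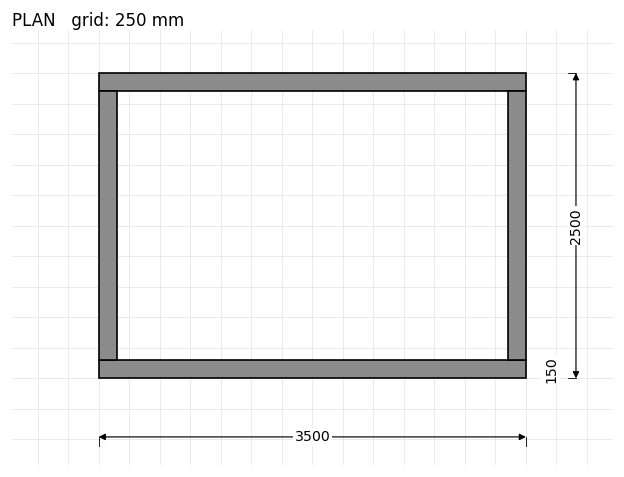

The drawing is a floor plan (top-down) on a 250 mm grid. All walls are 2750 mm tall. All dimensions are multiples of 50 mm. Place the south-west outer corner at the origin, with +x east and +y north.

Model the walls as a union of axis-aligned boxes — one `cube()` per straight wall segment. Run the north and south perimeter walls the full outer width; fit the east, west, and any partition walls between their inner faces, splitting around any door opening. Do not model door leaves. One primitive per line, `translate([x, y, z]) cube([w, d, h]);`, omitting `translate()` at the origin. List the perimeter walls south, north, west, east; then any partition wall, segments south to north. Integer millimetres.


cube([3500, 150, 2750]);
translate([0, 2350, 0]) cube([3500, 150, 2750]);
translate([0, 150, 0]) cube([150, 2200, 2750]);
translate([3350, 150, 0]) cube([150, 2200, 2750]);
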